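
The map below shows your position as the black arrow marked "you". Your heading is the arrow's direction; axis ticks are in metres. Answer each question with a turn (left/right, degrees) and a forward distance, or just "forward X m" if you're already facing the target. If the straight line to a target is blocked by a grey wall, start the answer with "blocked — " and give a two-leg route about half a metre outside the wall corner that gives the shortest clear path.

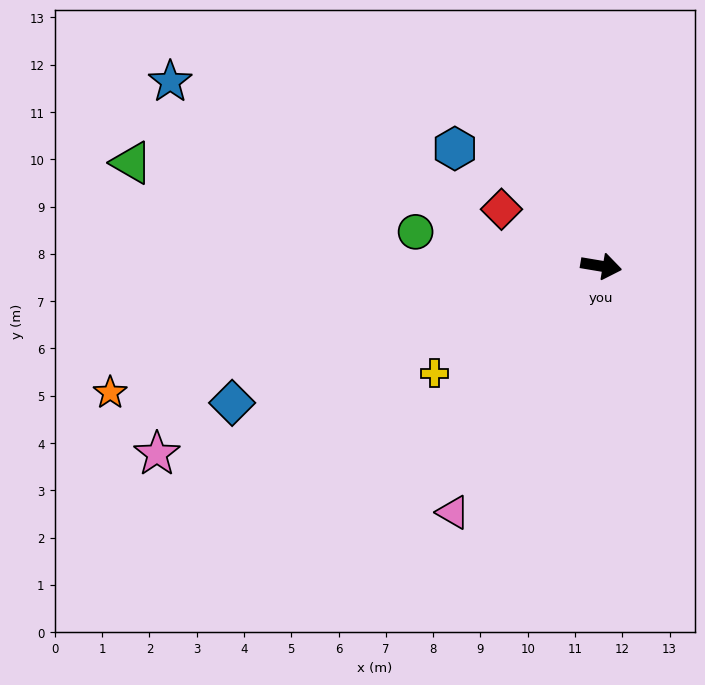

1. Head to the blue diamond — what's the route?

turn right 150°, forward 8.3 m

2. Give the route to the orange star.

turn right 156°, forward 10.7 m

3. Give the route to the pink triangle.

turn right 111°, forward 6.1 m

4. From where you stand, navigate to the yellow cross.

turn right 138°, forward 4.2 m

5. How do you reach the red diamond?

turn left 160°, forward 2.4 m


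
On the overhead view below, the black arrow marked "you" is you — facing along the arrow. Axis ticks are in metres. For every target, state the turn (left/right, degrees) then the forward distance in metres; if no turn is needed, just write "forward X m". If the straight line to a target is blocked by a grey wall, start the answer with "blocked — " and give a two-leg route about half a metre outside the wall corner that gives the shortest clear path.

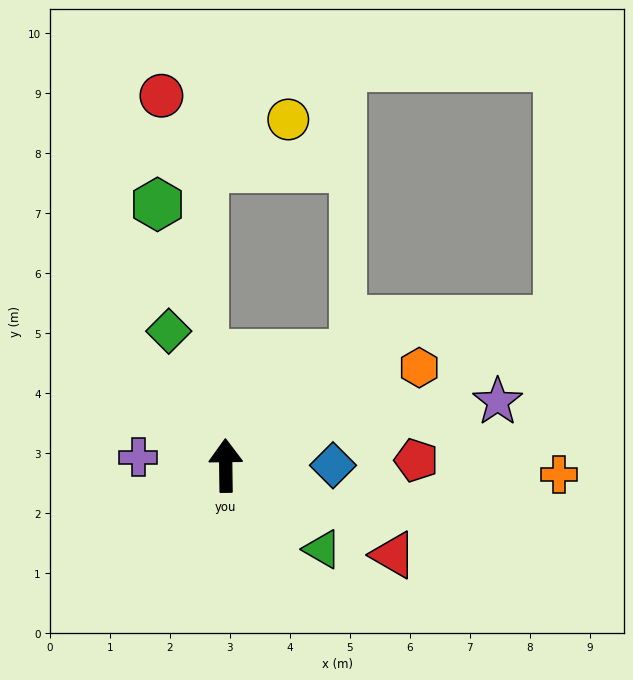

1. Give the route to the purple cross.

turn left 84°, forward 1.5 m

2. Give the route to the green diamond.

turn left 22°, forward 2.4 m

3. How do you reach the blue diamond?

turn right 91°, forward 1.8 m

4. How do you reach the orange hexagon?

turn right 64°, forward 3.6 m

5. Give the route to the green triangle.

turn right 132°, forward 2.1 m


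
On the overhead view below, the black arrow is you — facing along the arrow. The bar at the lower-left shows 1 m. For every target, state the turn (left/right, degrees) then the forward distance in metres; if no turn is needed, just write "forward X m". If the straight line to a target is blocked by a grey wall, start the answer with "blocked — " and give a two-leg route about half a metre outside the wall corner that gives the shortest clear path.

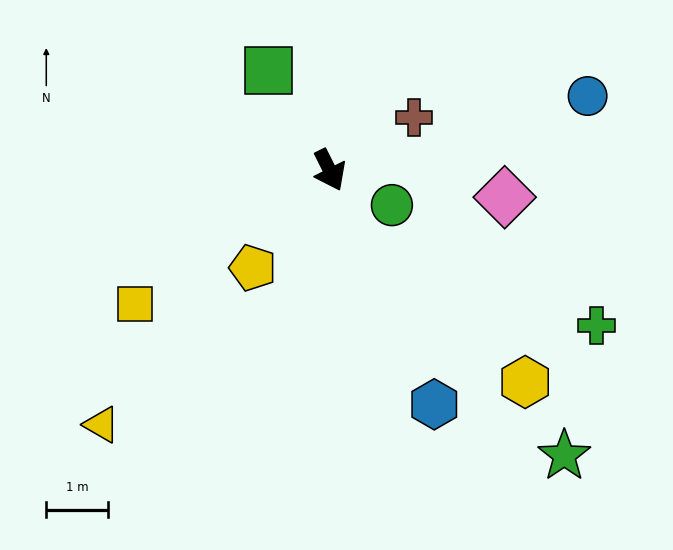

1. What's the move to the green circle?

turn left 34°, forward 1.2 m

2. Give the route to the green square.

turn right 175°, forward 1.9 m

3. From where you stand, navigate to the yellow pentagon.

turn right 65°, forward 2.0 m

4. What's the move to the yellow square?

turn right 82°, forward 3.8 m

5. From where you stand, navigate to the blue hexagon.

turn right 2°, forward 4.2 m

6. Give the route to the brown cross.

turn left 96°, forward 1.6 m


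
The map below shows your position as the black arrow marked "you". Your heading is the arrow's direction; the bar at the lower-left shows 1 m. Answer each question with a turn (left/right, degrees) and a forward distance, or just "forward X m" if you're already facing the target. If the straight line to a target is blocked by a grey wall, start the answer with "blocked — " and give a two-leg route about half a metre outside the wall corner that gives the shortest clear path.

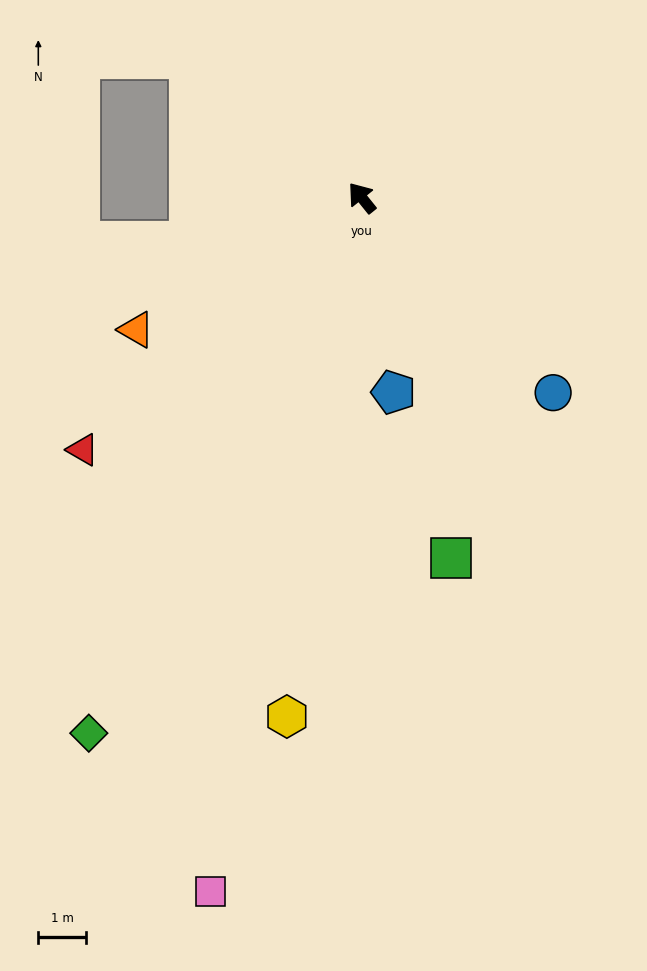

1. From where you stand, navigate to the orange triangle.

turn left 82°, forward 5.5 m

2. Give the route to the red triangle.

turn left 93°, forward 7.8 m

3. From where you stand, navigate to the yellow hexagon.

turn left 133°, forward 10.9 m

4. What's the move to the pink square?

turn left 129°, forward 14.8 m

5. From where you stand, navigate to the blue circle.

turn right 174°, forward 5.7 m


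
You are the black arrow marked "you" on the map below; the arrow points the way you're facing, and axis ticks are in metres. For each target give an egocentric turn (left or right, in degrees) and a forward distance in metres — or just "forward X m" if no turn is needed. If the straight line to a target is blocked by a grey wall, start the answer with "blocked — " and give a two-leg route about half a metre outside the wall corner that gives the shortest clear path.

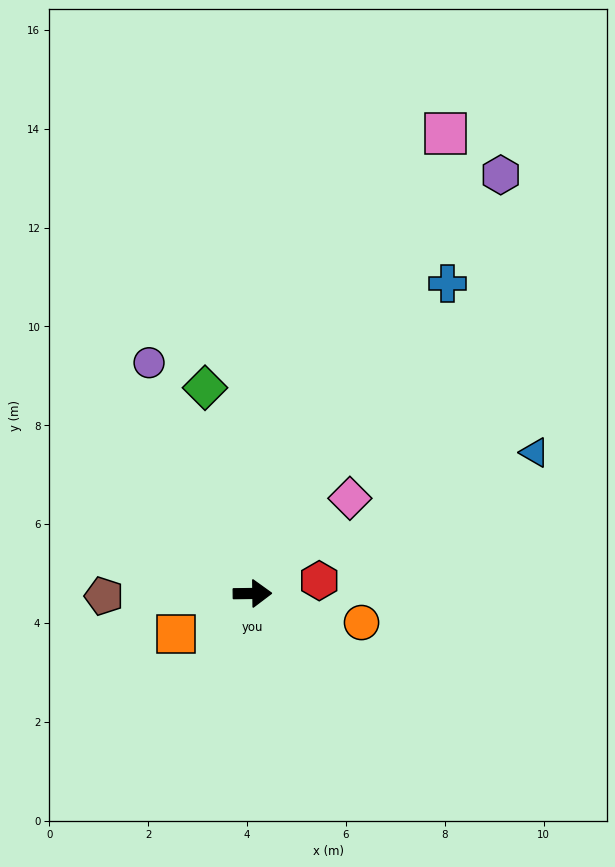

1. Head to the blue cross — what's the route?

turn left 57°, forward 7.4 m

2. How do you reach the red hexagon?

turn left 10°, forward 1.4 m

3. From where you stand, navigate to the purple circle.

turn left 113°, forward 5.1 m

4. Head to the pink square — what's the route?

turn left 67°, forward 10.1 m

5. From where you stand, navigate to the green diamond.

turn left 102°, forward 4.3 m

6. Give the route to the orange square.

turn right 153°, forward 1.8 m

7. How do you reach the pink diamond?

turn left 44°, forward 2.8 m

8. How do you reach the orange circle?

turn right 16°, forward 2.3 m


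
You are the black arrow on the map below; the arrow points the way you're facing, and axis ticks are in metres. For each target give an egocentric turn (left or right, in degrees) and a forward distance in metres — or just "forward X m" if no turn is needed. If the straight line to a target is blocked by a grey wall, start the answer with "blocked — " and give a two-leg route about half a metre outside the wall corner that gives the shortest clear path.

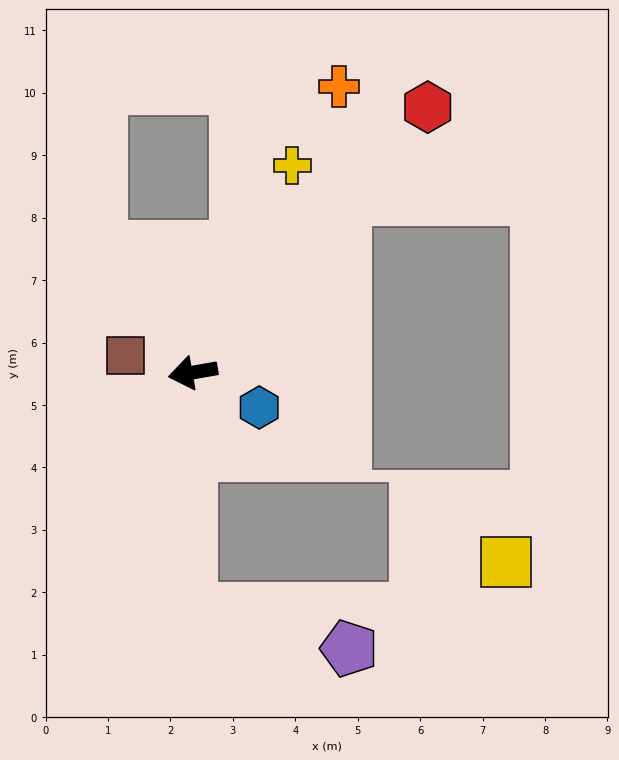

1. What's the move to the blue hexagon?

turn left 142°, forward 1.2 m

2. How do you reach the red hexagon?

turn right 141°, forward 5.7 m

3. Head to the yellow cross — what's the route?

turn right 125°, forward 3.7 m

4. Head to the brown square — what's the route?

turn right 24°, forward 1.1 m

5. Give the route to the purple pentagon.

blocked — turn left 80°, forward 3.8 m, then turn left 76°, forward 2.6 m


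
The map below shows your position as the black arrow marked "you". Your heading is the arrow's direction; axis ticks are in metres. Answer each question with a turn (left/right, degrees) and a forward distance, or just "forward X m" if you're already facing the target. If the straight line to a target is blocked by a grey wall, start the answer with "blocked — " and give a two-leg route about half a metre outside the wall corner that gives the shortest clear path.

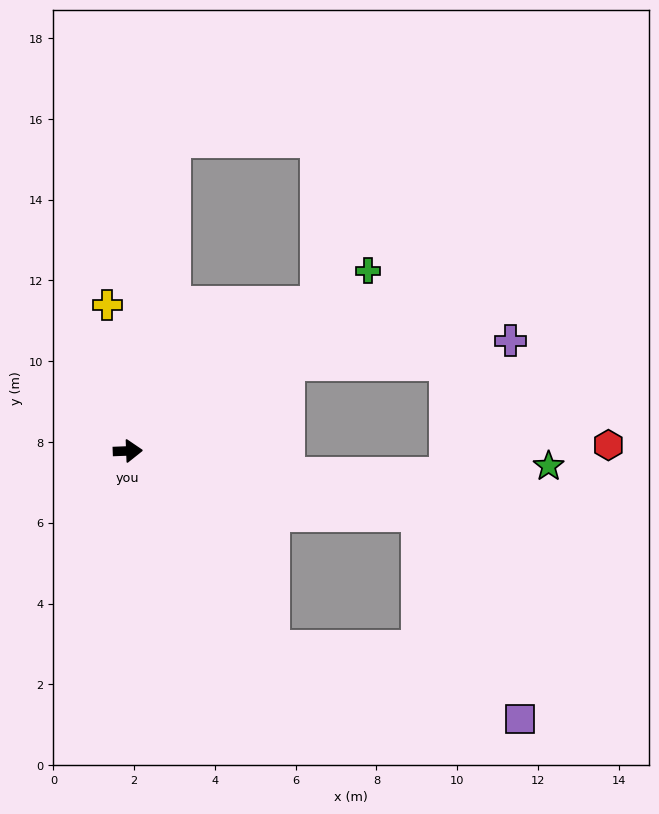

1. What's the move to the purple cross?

blocked — turn left 27°, forward 4.5 m, then turn right 23°, forward 5.5 m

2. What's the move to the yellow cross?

turn left 96°, forward 3.6 m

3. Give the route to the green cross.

turn left 35°, forward 7.4 m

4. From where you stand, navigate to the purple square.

blocked — turn right 56°, forward 6.1 m, then turn left 38°, forward 6.4 m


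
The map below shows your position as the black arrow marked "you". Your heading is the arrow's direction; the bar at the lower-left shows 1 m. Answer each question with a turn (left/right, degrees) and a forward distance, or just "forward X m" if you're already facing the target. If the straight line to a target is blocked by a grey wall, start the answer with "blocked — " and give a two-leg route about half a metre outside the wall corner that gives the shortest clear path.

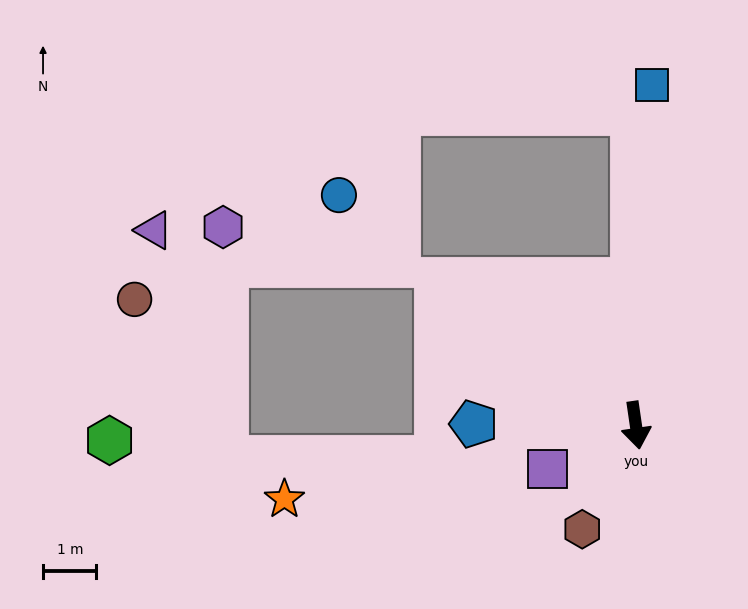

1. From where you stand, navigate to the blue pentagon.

turn right 99°, forward 3.0 m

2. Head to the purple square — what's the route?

turn right 72°, forward 1.8 m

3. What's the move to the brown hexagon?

turn right 36°, forward 2.2 m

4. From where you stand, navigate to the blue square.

turn left 169°, forward 6.4 m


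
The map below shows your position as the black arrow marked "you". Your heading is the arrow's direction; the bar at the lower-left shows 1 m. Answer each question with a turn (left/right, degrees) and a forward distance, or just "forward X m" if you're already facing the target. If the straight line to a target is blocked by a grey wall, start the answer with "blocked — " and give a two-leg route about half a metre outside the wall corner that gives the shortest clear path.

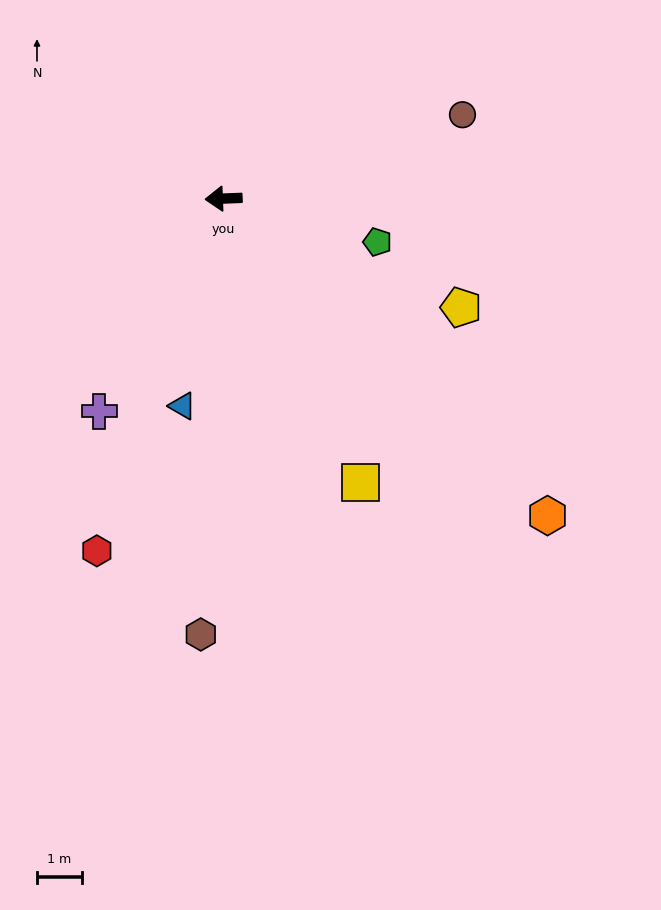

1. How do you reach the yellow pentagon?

turn left 153°, forward 5.8 m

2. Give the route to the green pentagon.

turn left 162°, forward 3.6 m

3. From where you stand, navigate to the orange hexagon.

turn left 133°, forward 10.1 m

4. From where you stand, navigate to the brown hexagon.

turn left 85°, forward 9.7 m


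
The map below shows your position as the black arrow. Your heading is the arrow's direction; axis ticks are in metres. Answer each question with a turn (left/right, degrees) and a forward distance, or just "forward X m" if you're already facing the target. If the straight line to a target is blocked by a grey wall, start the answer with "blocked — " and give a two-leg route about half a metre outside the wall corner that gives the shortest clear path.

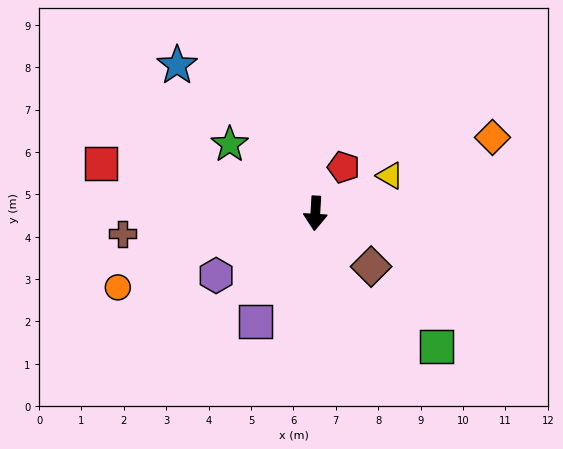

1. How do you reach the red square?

turn right 100°, forward 5.2 m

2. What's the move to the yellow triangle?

turn left 120°, forward 2.0 m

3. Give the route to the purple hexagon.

turn right 55°, forward 2.8 m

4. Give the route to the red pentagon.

turn left 152°, forward 1.3 m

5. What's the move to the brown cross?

turn right 81°, forward 4.6 m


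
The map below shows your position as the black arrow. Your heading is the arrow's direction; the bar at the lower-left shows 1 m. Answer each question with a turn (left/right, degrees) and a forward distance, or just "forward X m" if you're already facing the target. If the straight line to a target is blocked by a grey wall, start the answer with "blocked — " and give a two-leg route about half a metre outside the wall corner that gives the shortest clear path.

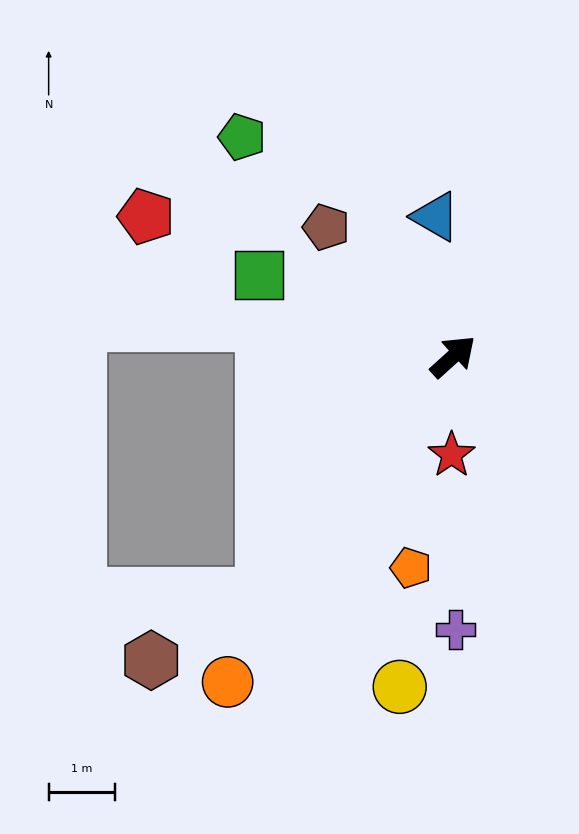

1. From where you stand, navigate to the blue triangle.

turn left 55°, forward 2.1 m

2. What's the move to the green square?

turn left 115°, forward 3.2 m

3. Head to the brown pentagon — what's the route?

turn left 92°, forward 2.7 m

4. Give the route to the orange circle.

turn right 167°, forward 6.0 m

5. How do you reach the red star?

turn right 133°, forward 1.5 m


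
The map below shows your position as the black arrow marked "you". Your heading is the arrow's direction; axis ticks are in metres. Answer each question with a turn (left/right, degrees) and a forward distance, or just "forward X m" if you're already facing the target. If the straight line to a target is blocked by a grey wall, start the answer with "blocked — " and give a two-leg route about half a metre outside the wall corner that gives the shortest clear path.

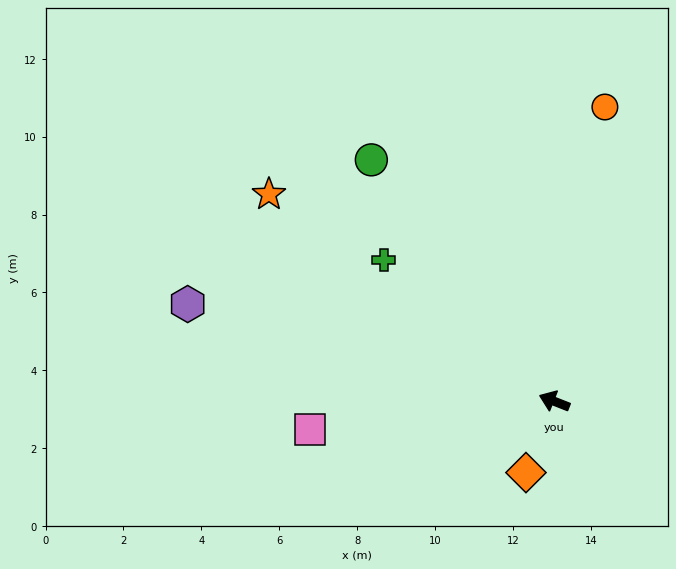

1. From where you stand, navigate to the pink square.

turn left 28°, forward 6.3 m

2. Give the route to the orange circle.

turn right 78°, forward 7.7 m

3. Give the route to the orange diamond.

turn left 90°, forward 2.0 m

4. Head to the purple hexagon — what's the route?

turn left 7°, forward 9.7 m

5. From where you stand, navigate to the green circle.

turn right 31°, forward 7.8 m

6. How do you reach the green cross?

turn right 18°, forward 5.7 m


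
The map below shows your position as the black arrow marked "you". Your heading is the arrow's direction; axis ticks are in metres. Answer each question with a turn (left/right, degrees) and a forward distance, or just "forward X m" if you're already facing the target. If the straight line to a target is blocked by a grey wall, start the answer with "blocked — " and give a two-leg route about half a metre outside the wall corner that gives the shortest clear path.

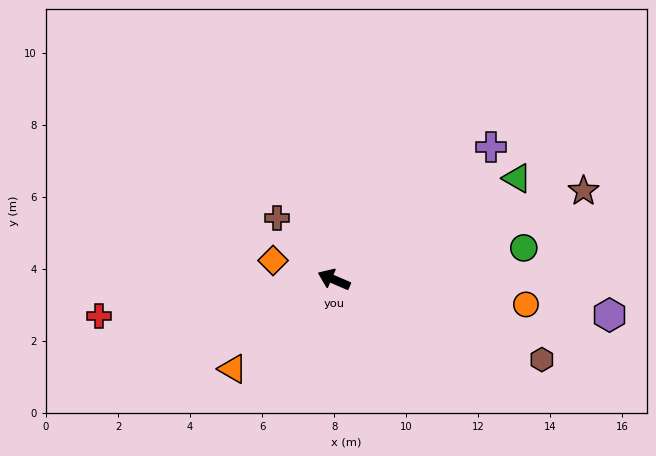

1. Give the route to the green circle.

turn right 147°, forward 5.3 m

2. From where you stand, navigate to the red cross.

turn left 32°, forward 6.6 m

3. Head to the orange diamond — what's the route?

turn left 6°, forward 1.8 m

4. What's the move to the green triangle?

turn right 128°, forward 5.8 m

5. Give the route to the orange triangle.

turn left 65°, forward 3.7 m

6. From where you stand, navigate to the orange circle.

turn right 164°, forward 5.4 m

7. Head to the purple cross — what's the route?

turn right 117°, forward 5.7 m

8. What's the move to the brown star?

turn right 137°, forward 7.4 m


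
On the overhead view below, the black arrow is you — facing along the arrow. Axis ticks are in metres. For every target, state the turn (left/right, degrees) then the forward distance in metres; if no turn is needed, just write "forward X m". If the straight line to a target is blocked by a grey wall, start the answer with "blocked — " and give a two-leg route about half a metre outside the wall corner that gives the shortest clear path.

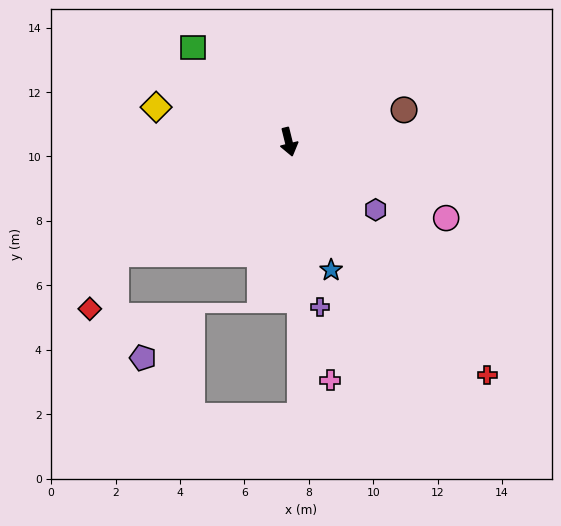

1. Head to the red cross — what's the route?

turn left 27°, forward 9.5 m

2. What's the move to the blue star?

turn left 4°, forward 4.2 m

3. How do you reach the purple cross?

turn right 3°, forward 5.2 m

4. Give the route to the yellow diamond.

turn right 119°, forward 4.3 m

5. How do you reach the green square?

turn right 148°, forward 4.2 m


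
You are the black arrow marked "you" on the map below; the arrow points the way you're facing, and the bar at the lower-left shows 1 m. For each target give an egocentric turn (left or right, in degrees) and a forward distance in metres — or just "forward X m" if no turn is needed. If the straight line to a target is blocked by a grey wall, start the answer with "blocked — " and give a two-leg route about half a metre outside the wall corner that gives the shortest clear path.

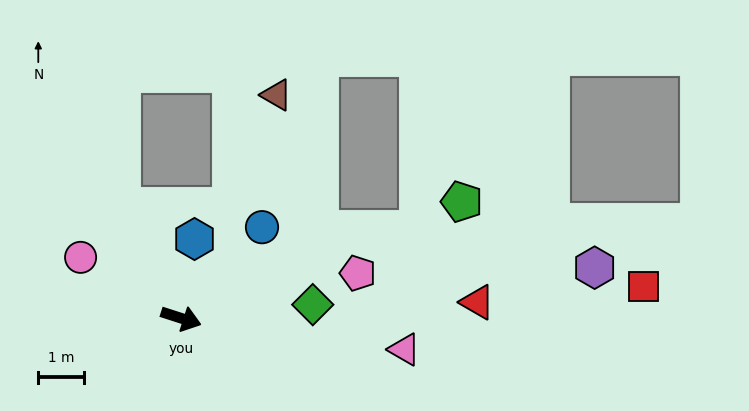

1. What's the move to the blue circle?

turn left 66°, forward 2.7 m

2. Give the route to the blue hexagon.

turn left 98°, forward 1.8 m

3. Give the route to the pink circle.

turn left 167°, forward 2.6 m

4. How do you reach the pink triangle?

turn left 10°, forward 4.9 m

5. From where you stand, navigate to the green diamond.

turn left 24°, forward 2.9 m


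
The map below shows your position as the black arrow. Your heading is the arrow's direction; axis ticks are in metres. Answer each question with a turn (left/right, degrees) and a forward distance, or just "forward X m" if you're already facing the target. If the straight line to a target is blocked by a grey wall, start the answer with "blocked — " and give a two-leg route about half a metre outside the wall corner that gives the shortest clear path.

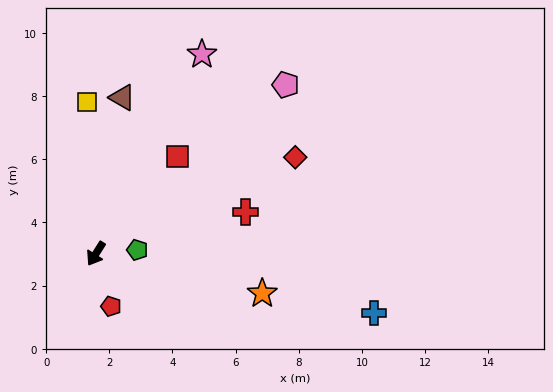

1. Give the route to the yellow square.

turn right 144°, forward 4.8 m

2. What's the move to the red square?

turn left 172°, forward 4.0 m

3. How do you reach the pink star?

turn right 176°, forward 7.2 m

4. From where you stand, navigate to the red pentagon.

turn left 48°, forward 1.7 m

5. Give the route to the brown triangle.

turn right 157°, forward 5.0 m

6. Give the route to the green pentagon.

turn left 128°, forward 1.3 m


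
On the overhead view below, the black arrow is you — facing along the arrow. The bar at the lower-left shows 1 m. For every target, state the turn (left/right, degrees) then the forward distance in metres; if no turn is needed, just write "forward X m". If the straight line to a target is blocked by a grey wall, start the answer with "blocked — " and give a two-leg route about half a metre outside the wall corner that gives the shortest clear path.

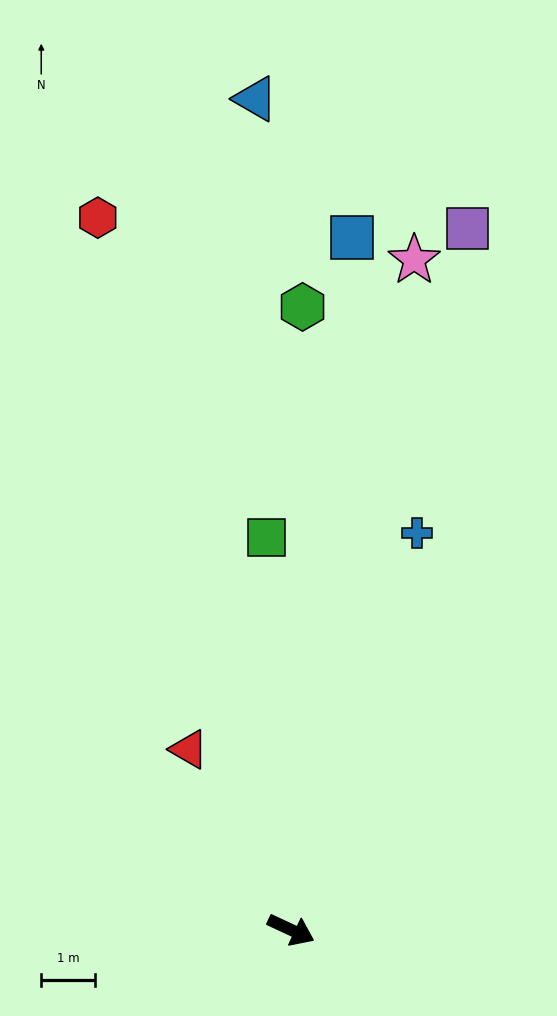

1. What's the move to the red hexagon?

turn left 130°, forward 13.8 m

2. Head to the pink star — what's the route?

turn left 105°, forward 12.8 m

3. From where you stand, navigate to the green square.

turn left 119°, forward 7.4 m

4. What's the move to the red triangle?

turn left 145°, forward 3.9 m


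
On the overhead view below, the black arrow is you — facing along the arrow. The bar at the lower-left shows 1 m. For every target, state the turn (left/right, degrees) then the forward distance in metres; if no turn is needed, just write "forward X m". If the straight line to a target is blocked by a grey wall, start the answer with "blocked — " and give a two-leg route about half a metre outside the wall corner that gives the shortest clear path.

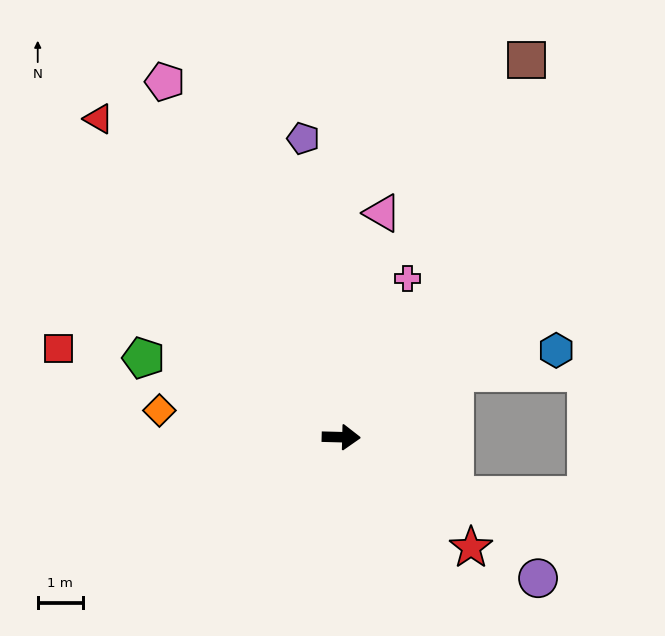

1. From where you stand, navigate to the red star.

turn right 39°, forward 3.8 m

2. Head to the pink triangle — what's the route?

turn left 81°, forward 5.1 m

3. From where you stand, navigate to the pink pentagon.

turn left 118°, forward 8.8 m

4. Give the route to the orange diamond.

turn left 173°, forward 4.1 m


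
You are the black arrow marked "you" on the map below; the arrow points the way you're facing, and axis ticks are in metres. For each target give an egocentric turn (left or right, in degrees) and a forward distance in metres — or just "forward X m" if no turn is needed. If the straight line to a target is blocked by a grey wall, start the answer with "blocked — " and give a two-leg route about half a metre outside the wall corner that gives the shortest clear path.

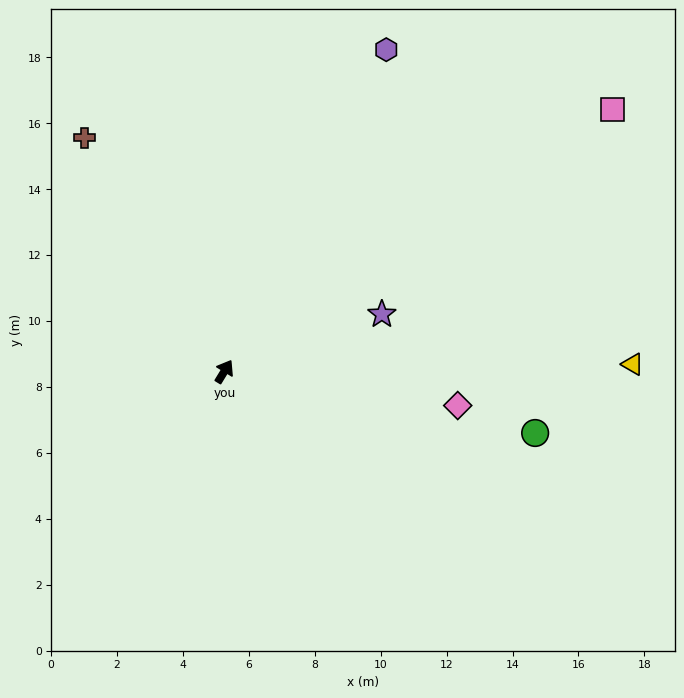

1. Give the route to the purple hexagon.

turn left 5°, forward 10.9 m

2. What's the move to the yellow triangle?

turn right 58°, forward 12.4 m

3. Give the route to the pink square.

turn right 25°, forward 14.2 m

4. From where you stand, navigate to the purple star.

turn right 39°, forward 5.1 m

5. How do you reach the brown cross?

turn left 62°, forward 8.3 m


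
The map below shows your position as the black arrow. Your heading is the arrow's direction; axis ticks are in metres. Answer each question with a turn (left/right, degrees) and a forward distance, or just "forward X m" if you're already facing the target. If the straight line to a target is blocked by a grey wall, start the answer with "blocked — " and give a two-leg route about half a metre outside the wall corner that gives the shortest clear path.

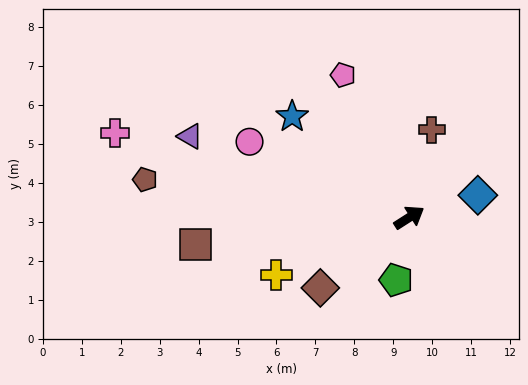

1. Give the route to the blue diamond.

turn right 15°, forward 1.9 m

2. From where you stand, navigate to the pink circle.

turn left 122°, forward 4.5 m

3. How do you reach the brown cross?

turn left 43°, forward 2.3 m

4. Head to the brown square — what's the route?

turn left 155°, forward 5.5 m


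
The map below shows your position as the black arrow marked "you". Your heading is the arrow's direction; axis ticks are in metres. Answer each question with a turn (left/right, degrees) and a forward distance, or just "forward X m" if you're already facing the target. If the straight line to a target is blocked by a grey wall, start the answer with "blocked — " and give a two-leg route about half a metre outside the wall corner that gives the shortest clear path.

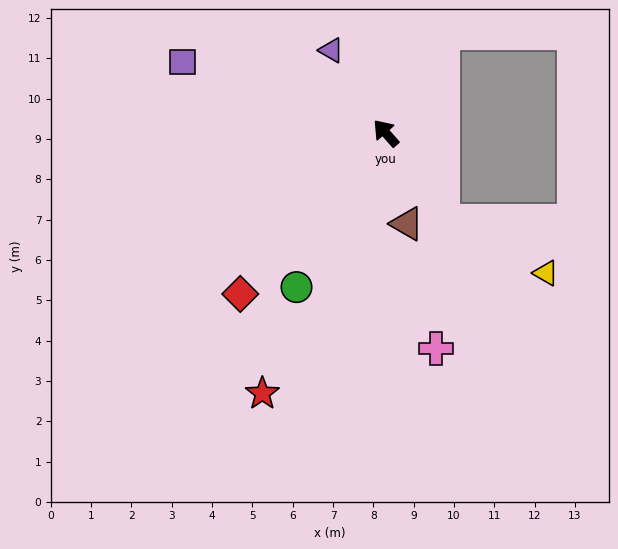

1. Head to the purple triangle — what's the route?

turn right 8°, forward 2.5 m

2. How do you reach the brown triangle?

turn left 152°, forward 2.3 m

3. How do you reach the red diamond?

turn left 97°, forward 5.4 m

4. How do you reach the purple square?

turn left 29°, forward 5.3 m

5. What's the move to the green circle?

turn left 109°, forward 4.4 m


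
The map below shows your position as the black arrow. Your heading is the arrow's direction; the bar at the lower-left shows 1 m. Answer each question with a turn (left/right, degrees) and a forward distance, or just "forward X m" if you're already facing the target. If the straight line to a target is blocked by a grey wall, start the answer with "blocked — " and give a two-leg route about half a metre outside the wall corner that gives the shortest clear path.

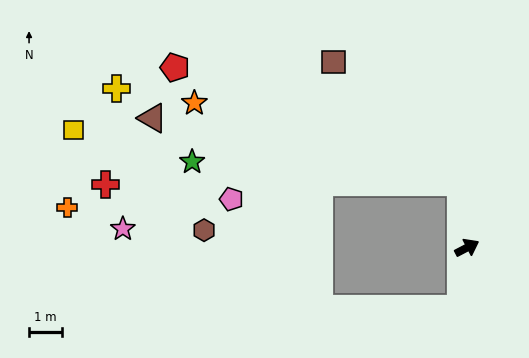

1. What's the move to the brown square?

blocked — turn left 68°, forward 2.0 m, then turn left 41°, forward 5.3 m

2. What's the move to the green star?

blocked — turn left 68°, forward 2.0 m, then turn left 80°, forward 8.2 m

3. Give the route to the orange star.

blocked — turn left 68°, forward 2.0 m, then turn left 68°, forward 8.5 m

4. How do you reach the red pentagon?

blocked — turn left 68°, forward 2.0 m, then turn left 63°, forward 9.4 m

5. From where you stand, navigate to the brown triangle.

blocked — turn left 68°, forward 2.0 m, then turn left 73°, forward 9.6 m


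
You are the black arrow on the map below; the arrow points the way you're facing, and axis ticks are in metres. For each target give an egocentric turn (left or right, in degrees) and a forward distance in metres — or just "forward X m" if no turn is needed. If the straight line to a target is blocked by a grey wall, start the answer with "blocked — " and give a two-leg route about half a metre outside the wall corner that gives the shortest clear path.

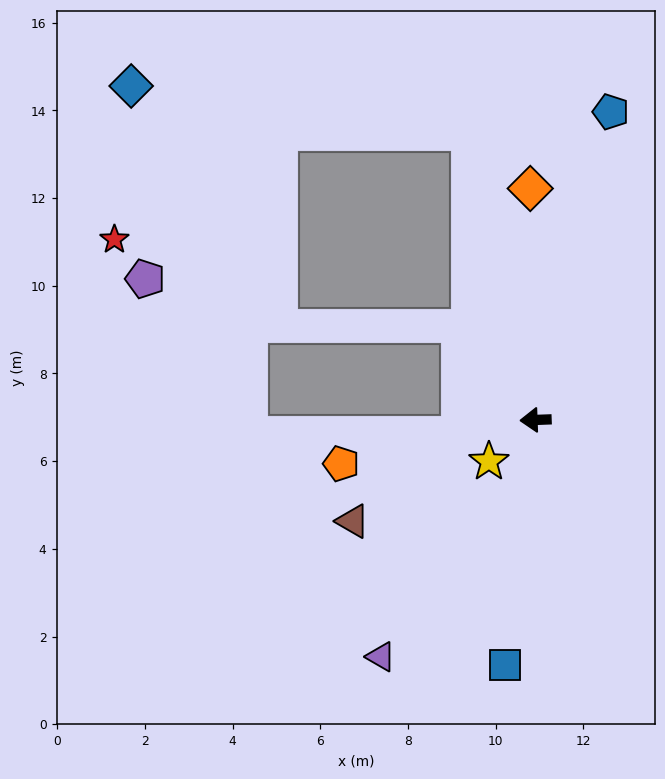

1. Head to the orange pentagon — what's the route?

turn left 11°, forward 4.5 m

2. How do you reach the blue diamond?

blocked — turn right 79°, forward 6.7 m, then turn left 69°, forward 7.8 m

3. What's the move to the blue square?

turn left 81°, forward 5.6 m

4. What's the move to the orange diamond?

turn right 91°, forward 5.3 m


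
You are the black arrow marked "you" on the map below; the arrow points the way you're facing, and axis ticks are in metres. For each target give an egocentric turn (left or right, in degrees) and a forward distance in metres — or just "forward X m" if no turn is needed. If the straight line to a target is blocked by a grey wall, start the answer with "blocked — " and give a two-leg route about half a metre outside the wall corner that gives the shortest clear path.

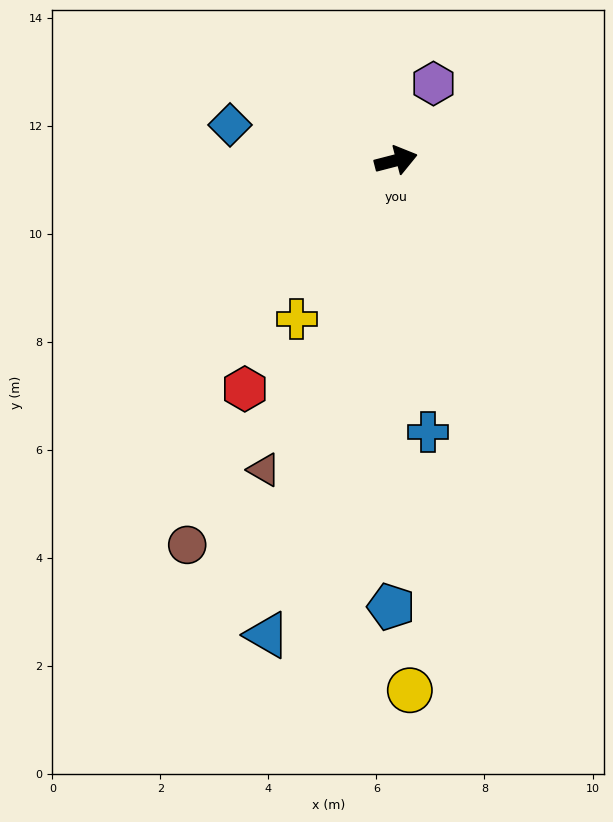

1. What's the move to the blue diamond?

turn left 153°, forward 3.1 m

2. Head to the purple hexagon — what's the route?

turn left 49°, forward 1.6 m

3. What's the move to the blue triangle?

turn right 120°, forward 9.1 m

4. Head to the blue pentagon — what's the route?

turn right 105°, forward 8.3 m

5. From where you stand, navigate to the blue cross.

turn right 98°, forward 5.1 m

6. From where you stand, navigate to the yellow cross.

turn right 137°, forward 3.5 m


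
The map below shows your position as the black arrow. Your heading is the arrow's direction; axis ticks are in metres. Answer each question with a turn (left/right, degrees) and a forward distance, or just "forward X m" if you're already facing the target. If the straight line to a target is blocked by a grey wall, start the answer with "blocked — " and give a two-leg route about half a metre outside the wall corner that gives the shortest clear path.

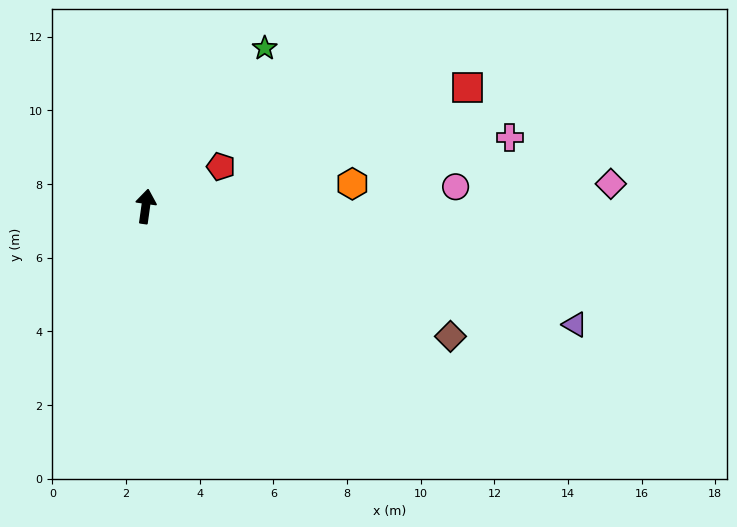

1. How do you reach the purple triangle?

turn right 97°, forward 12.1 m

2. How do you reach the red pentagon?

turn right 54°, forward 2.3 m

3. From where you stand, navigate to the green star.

turn right 29°, forward 5.4 m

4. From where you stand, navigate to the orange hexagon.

turn right 76°, forward 5.6 m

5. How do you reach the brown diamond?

turn right 105°, forward 9.0 m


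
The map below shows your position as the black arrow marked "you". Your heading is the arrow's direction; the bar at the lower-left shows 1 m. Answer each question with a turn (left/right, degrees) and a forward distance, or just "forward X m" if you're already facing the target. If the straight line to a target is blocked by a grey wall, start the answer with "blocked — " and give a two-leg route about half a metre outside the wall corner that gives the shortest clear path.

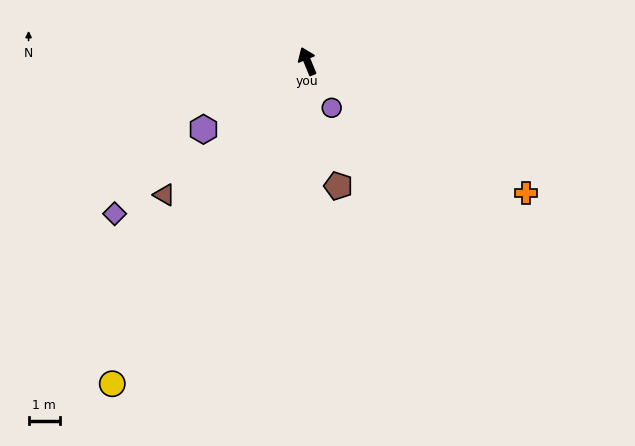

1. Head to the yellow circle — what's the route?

turn left 126°, forward 12.1 m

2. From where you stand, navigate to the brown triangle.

turn left 111°, forward 6.3 m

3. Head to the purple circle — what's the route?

turn right 175°, forward 1.7 m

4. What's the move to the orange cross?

turn right 143°, forward 8.2 m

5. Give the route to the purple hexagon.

turn left 101°, forward 4.0 m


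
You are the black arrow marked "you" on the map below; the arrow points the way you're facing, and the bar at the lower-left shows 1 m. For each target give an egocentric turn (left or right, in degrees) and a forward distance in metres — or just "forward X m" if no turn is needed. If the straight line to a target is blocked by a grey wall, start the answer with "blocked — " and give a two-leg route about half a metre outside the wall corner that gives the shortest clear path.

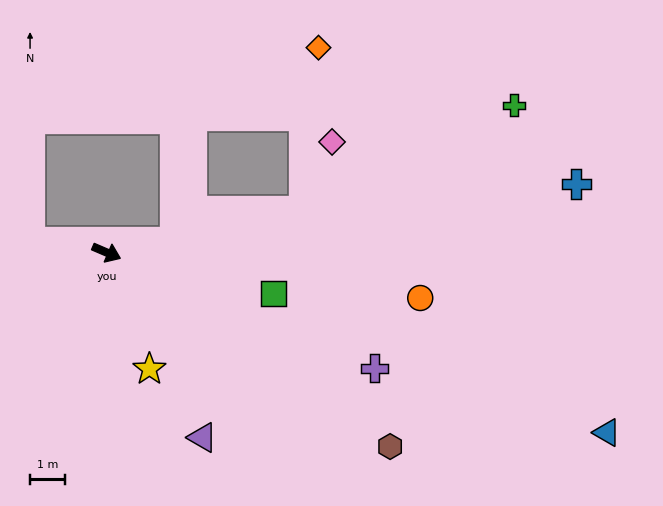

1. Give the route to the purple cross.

forward 8.3 m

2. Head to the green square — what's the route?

turn left 10°, forward 4.9 m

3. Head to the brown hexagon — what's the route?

turn right 11°, forward 9.7 m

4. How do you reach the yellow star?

turn right 47°, forward 3.5 m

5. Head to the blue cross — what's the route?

turn left 32°, forward 13.5 m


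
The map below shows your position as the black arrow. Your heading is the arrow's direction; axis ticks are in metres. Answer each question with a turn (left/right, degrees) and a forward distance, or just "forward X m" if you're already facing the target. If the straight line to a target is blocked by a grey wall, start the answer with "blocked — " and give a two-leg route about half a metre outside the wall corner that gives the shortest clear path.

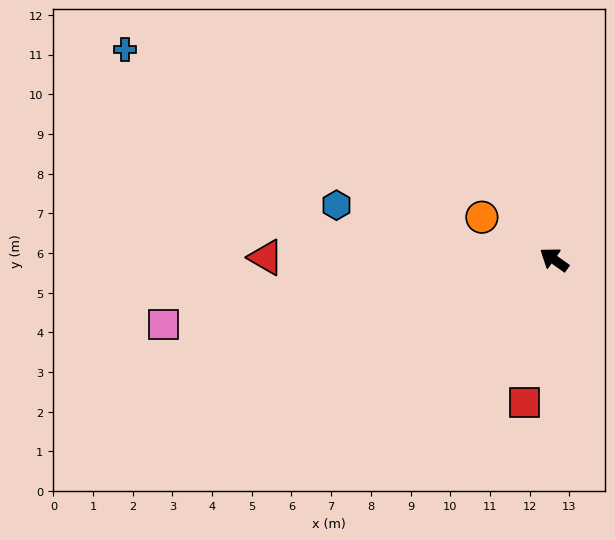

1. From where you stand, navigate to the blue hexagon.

turn left 21°, forward 5.7 m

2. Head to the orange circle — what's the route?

turn left 5°, forward 2.1 m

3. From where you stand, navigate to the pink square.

turn left 45°, forward 10.0 m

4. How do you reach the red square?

turn left 114°, forward 3.7 m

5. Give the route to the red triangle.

turn left 35°, forward 7.3 m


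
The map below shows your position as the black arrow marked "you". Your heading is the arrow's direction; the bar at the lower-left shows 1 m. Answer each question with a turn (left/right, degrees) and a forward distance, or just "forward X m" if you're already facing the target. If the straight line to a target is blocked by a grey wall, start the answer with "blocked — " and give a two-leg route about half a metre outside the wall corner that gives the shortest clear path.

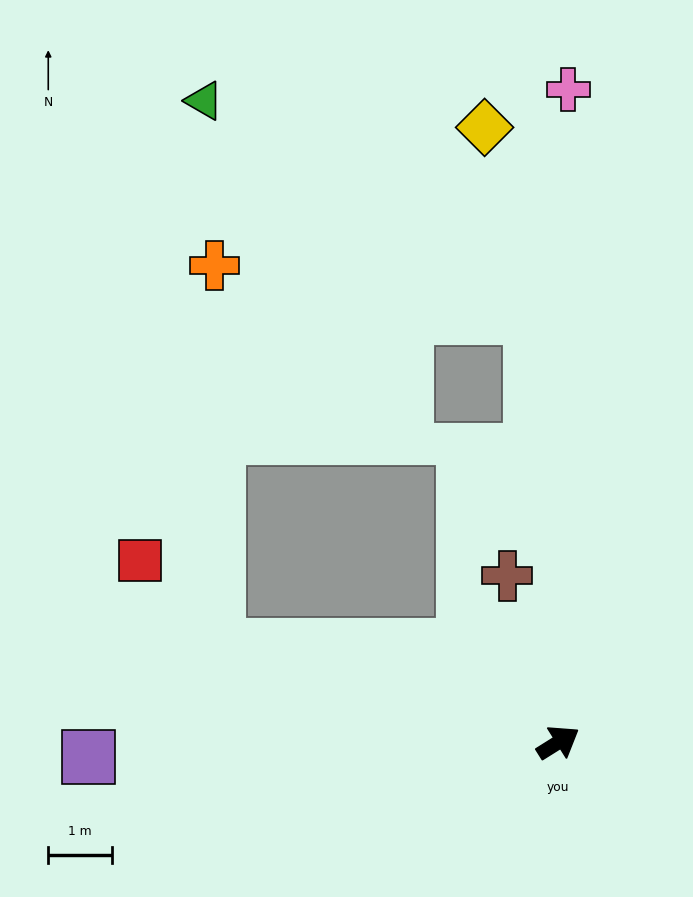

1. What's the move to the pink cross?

turn left 57°, forward 10.2 m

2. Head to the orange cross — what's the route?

blocked — turn left 132°, forward 5.5 m, then turn right 74°, forward 5.9 m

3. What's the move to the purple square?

turn left 150°, forward 7.3 m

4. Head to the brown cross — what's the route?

turn left 75°, forward 2.7 m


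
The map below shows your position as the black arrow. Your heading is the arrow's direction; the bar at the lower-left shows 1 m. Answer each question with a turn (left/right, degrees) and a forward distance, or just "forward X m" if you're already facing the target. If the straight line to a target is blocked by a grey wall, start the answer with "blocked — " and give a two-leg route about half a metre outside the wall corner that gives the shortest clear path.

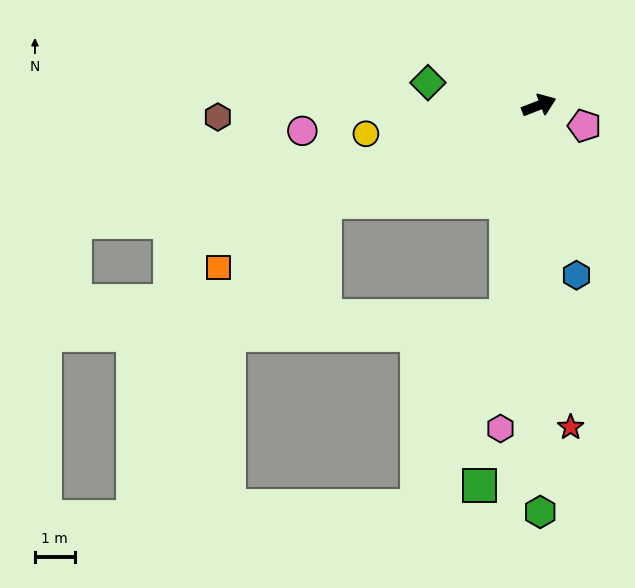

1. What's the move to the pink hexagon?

turn right 118°, forward 8.2 m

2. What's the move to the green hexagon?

turn right 111°, forward 10.2 m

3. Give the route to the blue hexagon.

turn right 99°, forward 4.4 m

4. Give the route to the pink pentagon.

turn right 45°, forward 1.3 m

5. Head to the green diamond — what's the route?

turn left 147°, forward 2.9 m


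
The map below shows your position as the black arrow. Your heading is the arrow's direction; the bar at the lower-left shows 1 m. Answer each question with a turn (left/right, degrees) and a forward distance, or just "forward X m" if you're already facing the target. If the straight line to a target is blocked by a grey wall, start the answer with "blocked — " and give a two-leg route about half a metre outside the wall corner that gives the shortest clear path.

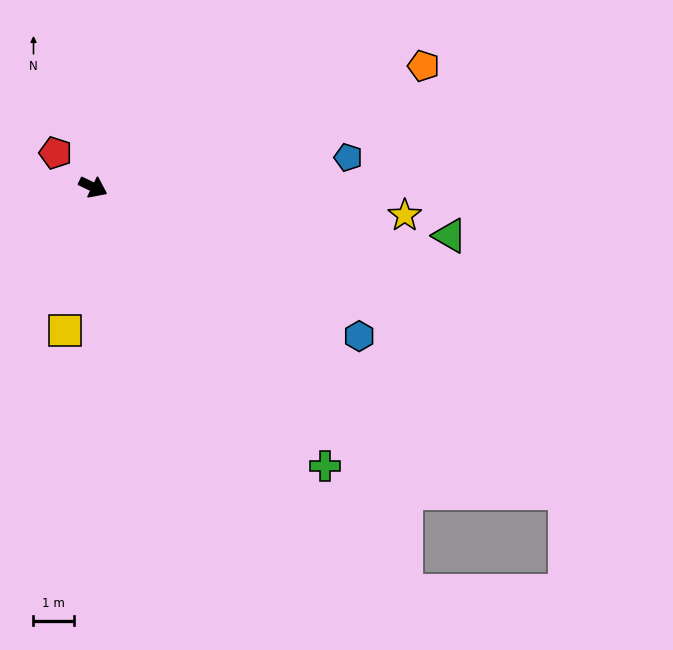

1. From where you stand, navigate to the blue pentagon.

turn left 32°, forward 6.4 m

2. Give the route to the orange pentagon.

turn left 46°, forward 8.8 m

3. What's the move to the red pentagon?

turn left 163°, forward 1.3 m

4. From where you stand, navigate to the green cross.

turn right 24°, forward 9.1 m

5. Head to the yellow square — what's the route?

turn right 75°, forward 3.7 m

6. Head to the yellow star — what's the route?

turn left 21°, forward 7.8 m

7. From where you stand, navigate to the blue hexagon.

turn right 3°, forward 7.6 m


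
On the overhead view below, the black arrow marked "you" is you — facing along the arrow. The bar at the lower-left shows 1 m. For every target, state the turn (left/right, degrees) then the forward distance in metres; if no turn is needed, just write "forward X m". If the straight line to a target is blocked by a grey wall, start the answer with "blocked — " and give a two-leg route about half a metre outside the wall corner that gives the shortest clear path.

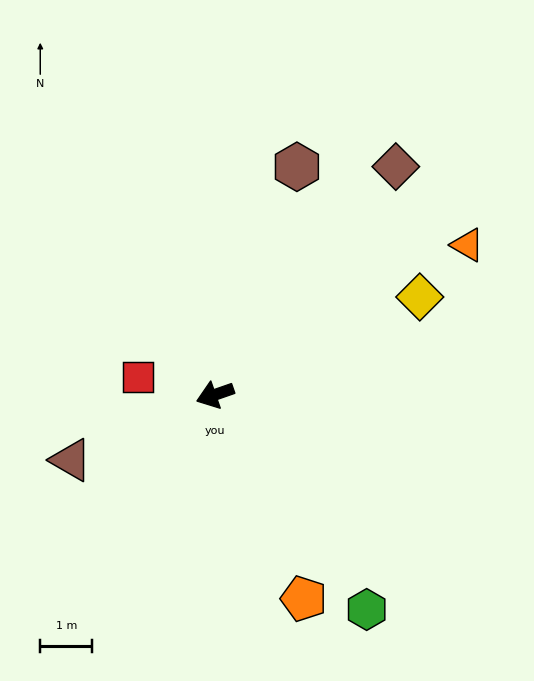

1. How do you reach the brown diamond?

turn right 148°, forward 5.6 m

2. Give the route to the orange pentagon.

turn left 94°, forward 4.3 m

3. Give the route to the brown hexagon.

turn right 129°, forward 4.6 m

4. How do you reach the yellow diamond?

turn right 174°, forward 4.3 m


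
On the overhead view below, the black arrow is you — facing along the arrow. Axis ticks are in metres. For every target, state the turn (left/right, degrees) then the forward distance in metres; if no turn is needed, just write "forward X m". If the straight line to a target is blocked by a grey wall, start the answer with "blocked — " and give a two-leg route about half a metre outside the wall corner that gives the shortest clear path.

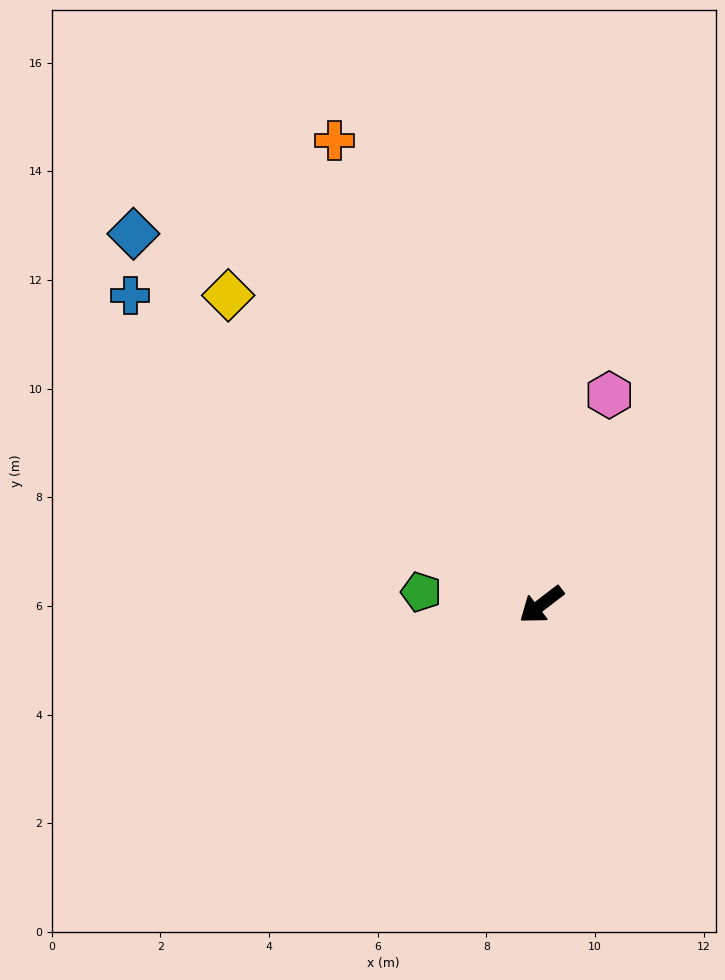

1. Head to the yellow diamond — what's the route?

turn right 82°, forward 8.1 m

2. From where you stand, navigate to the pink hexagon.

turn right 145°, forward 4.1 m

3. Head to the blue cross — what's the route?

turn right 74°, forward 9.5 m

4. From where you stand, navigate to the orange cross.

turn right 103°, forward 9.3 m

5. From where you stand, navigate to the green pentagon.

turn right 43°, forward 2.2 m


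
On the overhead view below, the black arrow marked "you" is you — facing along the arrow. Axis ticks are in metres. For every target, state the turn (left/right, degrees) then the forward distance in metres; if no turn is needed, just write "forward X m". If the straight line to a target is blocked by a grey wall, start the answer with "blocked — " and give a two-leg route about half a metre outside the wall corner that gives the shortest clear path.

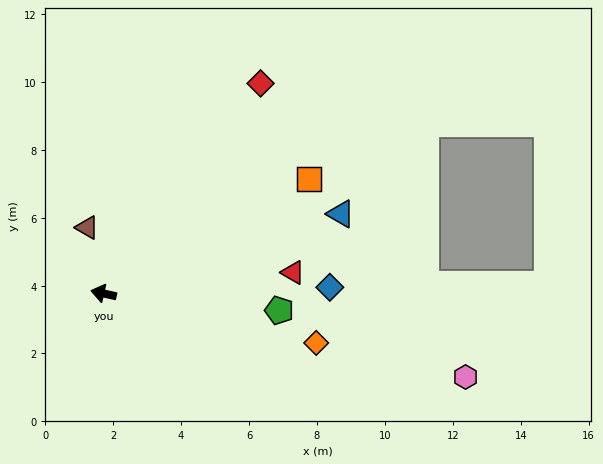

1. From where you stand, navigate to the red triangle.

turn right 161°, forward 5.6 m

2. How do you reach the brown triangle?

turn right 63°, forward 2.0 m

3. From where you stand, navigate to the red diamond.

turn right 114°, forward 7.7 m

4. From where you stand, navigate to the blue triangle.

turn right 149°, forward 7.4 m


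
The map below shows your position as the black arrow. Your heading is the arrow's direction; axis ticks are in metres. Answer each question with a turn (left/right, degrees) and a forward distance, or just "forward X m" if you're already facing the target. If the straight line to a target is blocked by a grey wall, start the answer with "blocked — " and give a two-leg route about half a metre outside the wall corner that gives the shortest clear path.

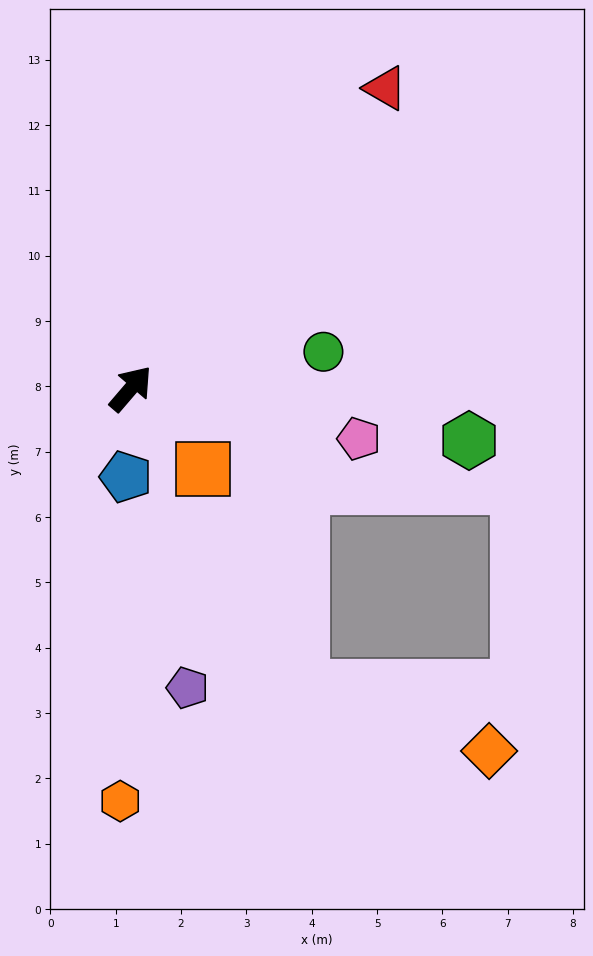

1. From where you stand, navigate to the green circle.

turn right 39°, forward 3.0 m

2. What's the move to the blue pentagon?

turn right 143°, forward 1.4 m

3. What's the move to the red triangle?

forward 6.0 m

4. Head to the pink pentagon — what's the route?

turn right 62°, forward 3.6 m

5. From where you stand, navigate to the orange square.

turn right 97°, forward 1.7 m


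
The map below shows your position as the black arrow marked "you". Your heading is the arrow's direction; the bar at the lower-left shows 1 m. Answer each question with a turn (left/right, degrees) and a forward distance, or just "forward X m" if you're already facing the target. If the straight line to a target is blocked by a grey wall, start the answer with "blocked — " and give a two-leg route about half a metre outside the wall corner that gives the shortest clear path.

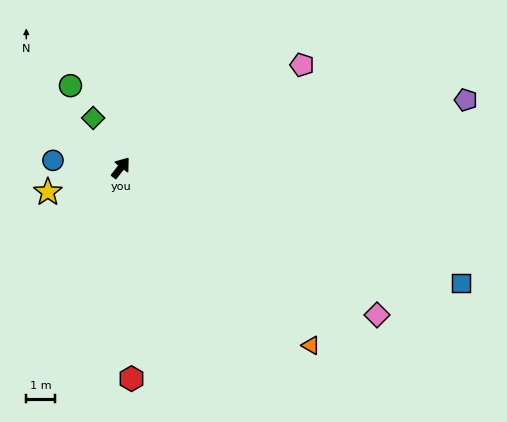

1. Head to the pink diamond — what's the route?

turn right 82°, forward 10.2 m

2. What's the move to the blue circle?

turn left 122°, forward 2.4 m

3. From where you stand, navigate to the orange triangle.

turn right 95°, forward 9.0 m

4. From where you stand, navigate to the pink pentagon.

turn right 23°, forward 7.2 m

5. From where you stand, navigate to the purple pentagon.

turn right 41°, forward 12.2 m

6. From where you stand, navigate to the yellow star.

turn left 146°, forward 2.7 m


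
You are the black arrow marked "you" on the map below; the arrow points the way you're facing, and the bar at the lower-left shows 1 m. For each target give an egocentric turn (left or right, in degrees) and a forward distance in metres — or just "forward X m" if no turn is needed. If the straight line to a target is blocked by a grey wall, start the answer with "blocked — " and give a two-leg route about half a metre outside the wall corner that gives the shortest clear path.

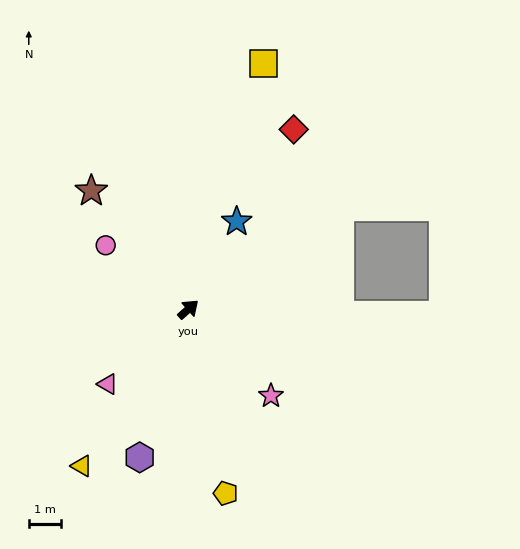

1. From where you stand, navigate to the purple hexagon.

turn right 150°, forward 4.8 m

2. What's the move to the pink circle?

turn left 101°, forward 3.2 m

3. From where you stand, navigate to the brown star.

turn left 88°, forward 4.7 m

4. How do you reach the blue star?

turn left 20°, forward 3.1 m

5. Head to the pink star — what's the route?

turn right 88°, forward 3.7 m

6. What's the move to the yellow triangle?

turn right 166°, forward 5.8 m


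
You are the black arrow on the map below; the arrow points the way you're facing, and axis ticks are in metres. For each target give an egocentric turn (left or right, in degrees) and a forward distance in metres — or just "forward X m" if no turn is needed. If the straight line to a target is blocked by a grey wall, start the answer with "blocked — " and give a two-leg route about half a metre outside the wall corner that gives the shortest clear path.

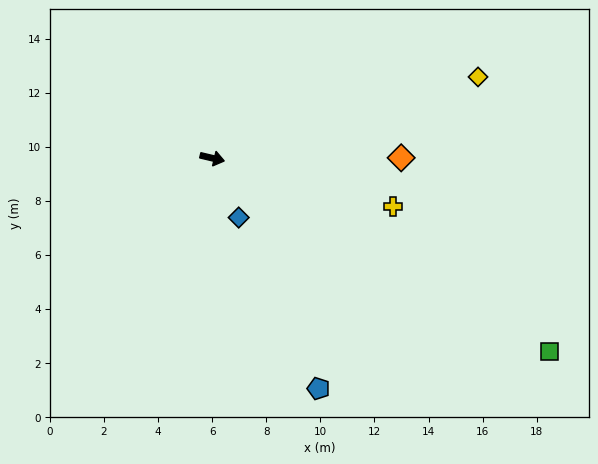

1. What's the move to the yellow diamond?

turn left 30°, forward 10.3 m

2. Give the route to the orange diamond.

turn left 13°, forward 7.0 m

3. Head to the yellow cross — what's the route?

forward 6.9 m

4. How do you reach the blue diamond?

turn right 53°, forward 2.4 m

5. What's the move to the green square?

turn right 17°, forward 14.4 m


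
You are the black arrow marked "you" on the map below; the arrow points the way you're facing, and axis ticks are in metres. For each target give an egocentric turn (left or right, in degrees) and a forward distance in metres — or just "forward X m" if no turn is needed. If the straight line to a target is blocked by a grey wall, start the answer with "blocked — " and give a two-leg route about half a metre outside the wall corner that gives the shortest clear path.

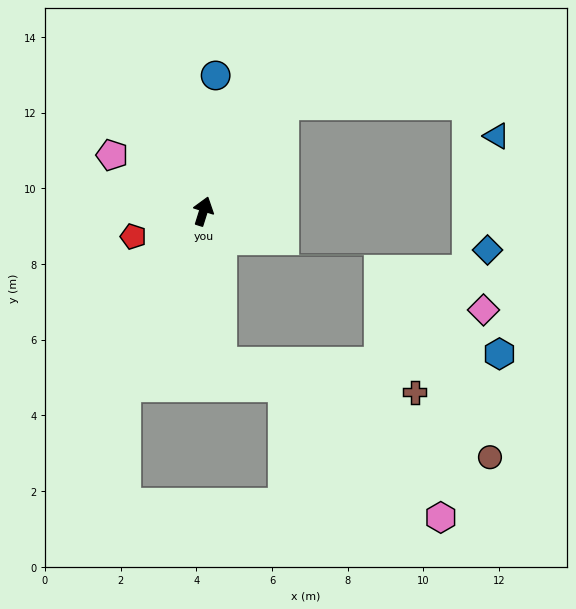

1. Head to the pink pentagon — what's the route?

turn left 76°, forward 2.8 m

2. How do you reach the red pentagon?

turn left 127°, forward 2.0 m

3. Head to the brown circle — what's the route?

blocked — turn right 156°, forward 4.0 m, then turn left 64°, forward 7.5 m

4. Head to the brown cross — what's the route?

blocked — turn right 156°, forward 4.0 m, then turn left 75°, forward 5.2 m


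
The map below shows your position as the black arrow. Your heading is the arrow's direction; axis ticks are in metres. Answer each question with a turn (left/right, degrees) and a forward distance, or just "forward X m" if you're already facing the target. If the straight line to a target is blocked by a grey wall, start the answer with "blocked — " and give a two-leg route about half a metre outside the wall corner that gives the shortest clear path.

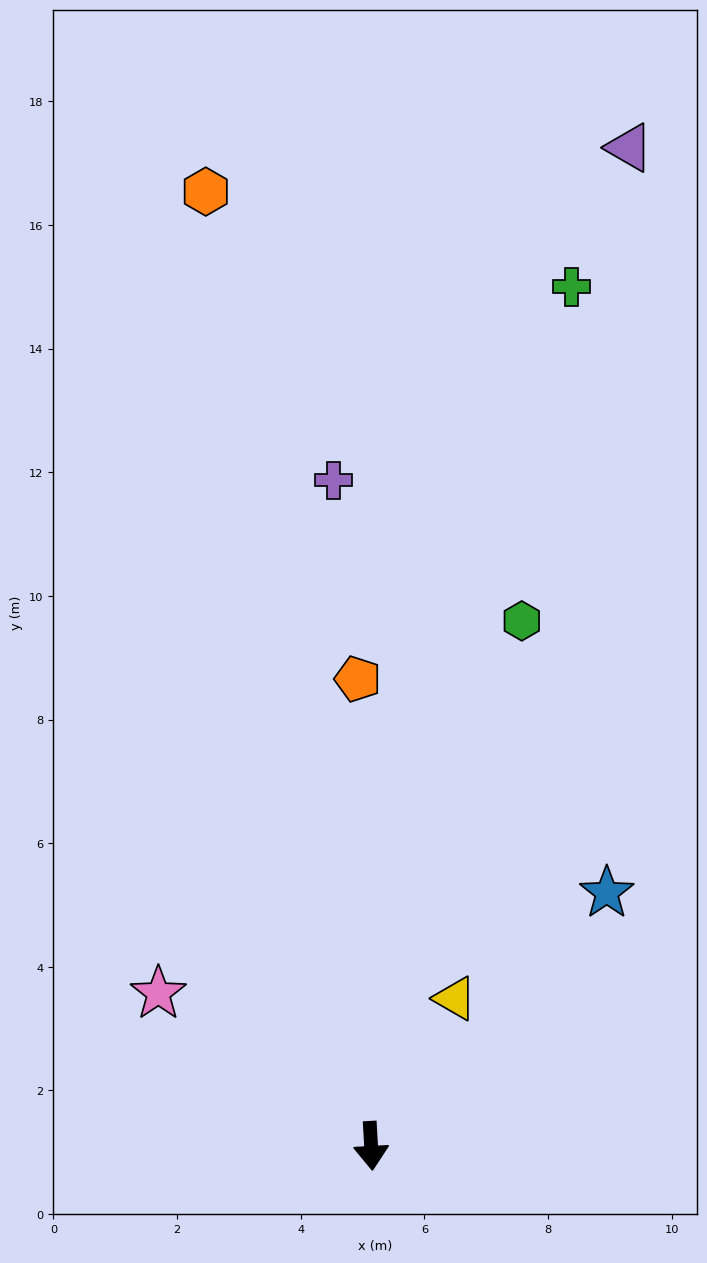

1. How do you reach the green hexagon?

turn left 161°, forward 8.8 m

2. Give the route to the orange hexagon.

turn right 173°, forward 15.7 m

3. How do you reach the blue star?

turn left 134°, forward 5.6 m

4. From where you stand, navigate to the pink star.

turn right 129°, forward 4.2 m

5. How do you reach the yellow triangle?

turn left 147°, forward 2.7 m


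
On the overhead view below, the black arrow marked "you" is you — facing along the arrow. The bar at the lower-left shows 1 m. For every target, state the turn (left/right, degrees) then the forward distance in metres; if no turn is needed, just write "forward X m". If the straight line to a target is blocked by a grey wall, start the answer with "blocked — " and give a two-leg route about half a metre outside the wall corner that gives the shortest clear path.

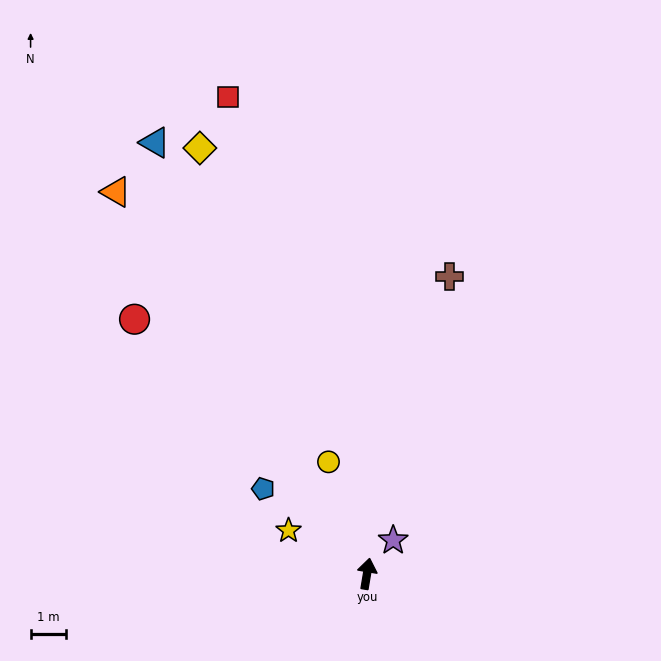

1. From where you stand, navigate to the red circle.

turn left 52°, forward 9.7 m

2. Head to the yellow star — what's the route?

turn left 71°, forward 2.5 m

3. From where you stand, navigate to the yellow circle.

turn left 28°, forward 3.3 m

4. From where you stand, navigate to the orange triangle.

turn left 43°, forward 12.9 m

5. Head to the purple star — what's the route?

turn right 29°, forward 1.2 m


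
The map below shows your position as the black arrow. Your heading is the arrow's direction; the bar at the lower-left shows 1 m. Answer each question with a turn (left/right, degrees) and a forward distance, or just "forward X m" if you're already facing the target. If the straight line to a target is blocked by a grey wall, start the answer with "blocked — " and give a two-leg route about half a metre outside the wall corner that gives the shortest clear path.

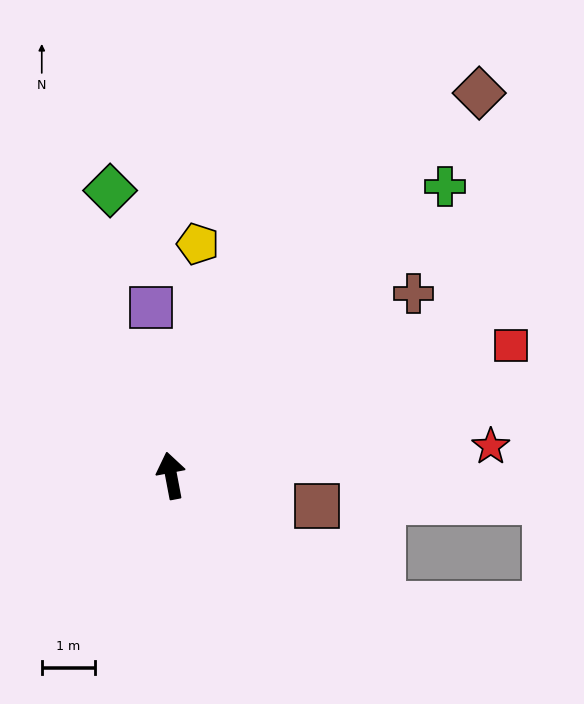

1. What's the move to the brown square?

turn right 112°, forward 2.8 m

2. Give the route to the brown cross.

turn right 64°, forward 5.7 m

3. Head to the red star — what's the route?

turn right 96°, forward 6.1 m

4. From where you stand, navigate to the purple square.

turn right 4°, forward 3.2 m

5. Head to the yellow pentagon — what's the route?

turn right 17°, forward 4.4 m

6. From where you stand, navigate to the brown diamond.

turn right 50°, forward 9.3 m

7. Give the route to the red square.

turn right 80°, forward 6.9 m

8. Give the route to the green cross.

turn right 54°, forward 7.5 m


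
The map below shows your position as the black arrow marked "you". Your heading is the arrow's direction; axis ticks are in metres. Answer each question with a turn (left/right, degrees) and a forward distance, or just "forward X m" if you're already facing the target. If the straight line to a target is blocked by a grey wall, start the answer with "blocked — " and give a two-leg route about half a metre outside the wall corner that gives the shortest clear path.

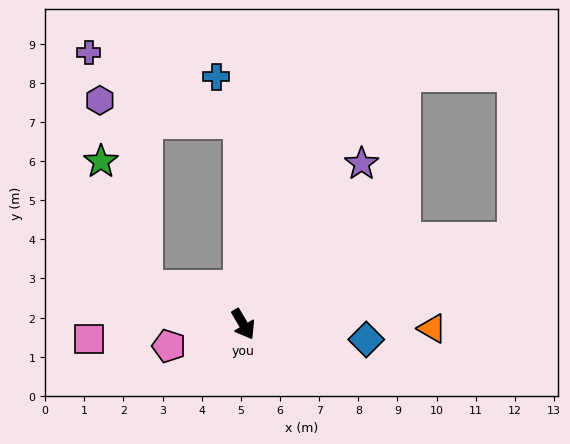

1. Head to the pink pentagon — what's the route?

turn right 104°, forward 2.0 m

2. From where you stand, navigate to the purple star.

turn left 113°, forward 5.1 m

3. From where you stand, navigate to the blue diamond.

turn left 52°, forward 3.2 m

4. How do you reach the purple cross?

blocked — turn left 150°, forward 5.1 m, then turn left 64°, forward 4.2 m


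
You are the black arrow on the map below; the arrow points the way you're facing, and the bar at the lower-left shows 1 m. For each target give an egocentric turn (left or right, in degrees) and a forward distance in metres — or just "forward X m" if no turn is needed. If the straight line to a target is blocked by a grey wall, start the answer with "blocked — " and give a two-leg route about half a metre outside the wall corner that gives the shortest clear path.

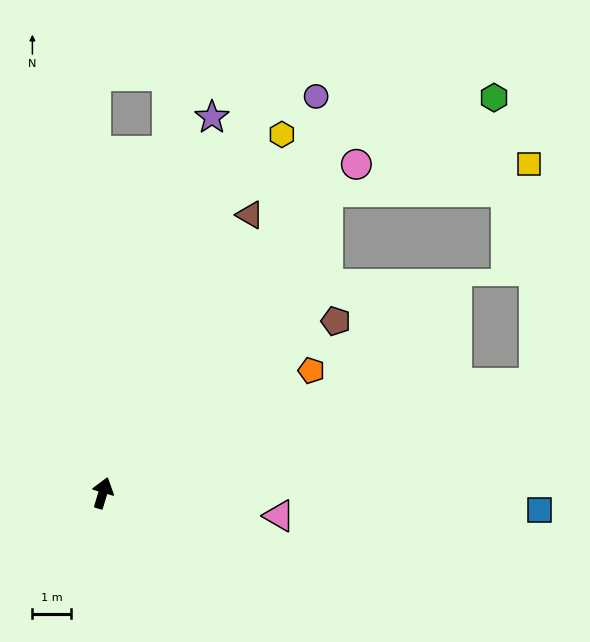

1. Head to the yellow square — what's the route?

blocked — turn right 20°, forward 9.7 m, then turn right 46°, forward 5.2 m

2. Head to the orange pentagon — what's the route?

turn right 43°, forward 6.2 m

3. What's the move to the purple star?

forward 10.0 m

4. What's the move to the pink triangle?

turn right 81°, forward 4.6 m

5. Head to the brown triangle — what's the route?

turn right 11°, forward 8.1 m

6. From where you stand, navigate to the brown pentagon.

turn right 37°, forward 7.4 m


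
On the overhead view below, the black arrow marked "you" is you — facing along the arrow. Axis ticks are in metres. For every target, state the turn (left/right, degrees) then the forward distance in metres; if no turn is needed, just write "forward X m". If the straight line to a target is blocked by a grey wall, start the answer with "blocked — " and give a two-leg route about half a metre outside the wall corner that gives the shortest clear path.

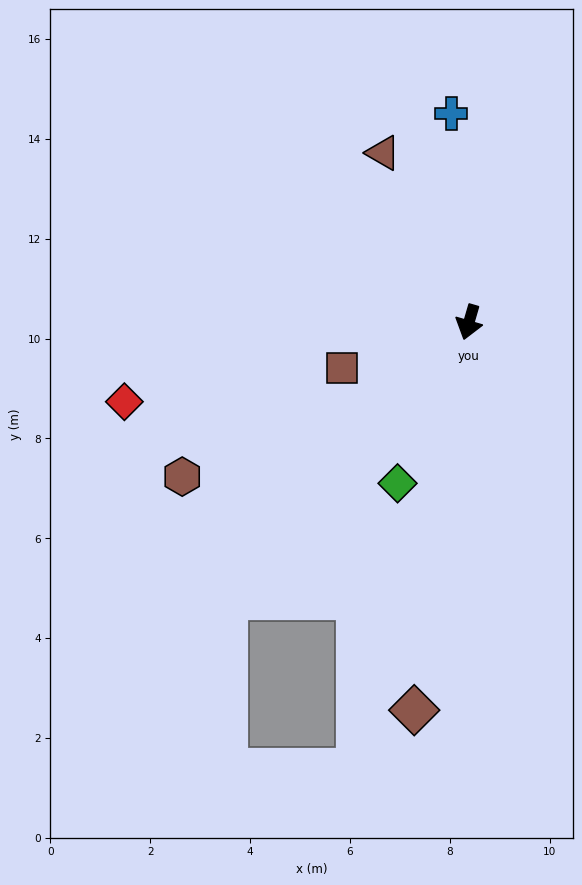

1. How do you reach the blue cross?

turn right 159°, forward 4.2 m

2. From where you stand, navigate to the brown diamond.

turn left 8°, forward 7.8 m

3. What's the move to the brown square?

turn right 54°, forward 2.7 m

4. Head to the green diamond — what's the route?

turn right 8°, forward 3.5 m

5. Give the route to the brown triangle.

turn right 137°, forward 3.8 m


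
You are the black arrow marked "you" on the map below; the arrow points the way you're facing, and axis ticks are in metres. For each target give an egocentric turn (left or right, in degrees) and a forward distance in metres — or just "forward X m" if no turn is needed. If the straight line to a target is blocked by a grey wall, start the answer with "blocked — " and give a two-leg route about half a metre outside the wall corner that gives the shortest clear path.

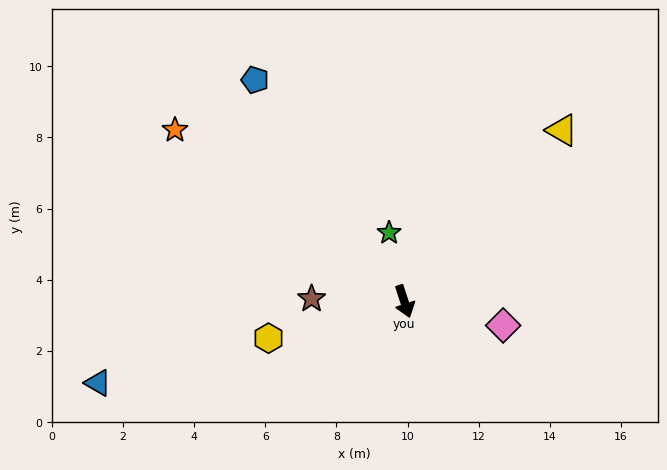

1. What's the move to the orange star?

turn right 145°, forward 8.0 m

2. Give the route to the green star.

turn left 174°, forward 2.0 m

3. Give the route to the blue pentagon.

turn right 164°, forward 7.5 m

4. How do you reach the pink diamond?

turn left 58°, forward 2.9 m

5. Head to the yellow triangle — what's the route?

turn left 119°, forward 6.5 m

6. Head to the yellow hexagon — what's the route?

turn right 93°, forward 4.0 m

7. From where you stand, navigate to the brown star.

turn right 110°, forward 2.6 m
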